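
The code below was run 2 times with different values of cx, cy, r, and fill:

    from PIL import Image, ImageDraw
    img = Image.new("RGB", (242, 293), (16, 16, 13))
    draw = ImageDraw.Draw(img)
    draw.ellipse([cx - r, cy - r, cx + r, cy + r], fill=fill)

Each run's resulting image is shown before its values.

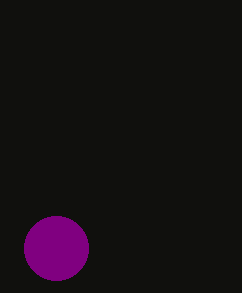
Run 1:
cx = 56
cy = 248
r = 32
fill = 'purple'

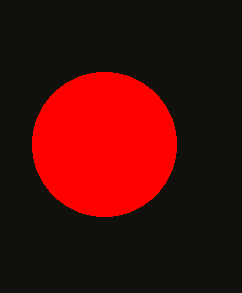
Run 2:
cx = 104
cy = 144
r = 72
fill = 'red'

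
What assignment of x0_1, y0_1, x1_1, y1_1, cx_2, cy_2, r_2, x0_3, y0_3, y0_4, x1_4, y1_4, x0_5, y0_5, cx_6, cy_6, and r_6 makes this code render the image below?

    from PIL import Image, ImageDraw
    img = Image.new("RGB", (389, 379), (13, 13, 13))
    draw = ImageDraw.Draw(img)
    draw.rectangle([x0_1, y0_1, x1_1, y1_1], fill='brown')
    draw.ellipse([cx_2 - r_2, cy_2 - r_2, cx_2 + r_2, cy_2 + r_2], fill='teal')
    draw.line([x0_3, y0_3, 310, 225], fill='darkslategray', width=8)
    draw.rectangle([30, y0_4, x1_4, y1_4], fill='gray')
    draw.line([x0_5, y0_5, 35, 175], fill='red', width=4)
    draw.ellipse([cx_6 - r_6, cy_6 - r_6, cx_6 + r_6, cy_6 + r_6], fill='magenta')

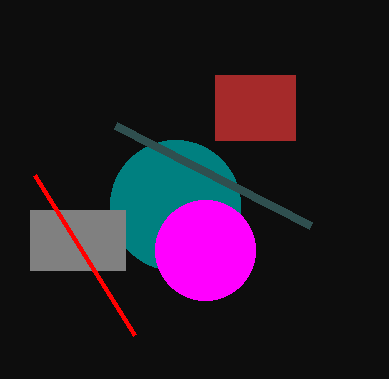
x0_1 = 215
y0_1 = 75
x1_1 = 295
y1_1 = 140
cx_2 = 175
cy_2 = 205
r_2 = 65
x0_3 = 115
y0_3 = 125
y0_4 = 210
x1_4 = 125
y1_4 = 270
x0_5 = 135
y0_5 = 335
cx_6 = 205
cy_6 = 250
r_6 = 50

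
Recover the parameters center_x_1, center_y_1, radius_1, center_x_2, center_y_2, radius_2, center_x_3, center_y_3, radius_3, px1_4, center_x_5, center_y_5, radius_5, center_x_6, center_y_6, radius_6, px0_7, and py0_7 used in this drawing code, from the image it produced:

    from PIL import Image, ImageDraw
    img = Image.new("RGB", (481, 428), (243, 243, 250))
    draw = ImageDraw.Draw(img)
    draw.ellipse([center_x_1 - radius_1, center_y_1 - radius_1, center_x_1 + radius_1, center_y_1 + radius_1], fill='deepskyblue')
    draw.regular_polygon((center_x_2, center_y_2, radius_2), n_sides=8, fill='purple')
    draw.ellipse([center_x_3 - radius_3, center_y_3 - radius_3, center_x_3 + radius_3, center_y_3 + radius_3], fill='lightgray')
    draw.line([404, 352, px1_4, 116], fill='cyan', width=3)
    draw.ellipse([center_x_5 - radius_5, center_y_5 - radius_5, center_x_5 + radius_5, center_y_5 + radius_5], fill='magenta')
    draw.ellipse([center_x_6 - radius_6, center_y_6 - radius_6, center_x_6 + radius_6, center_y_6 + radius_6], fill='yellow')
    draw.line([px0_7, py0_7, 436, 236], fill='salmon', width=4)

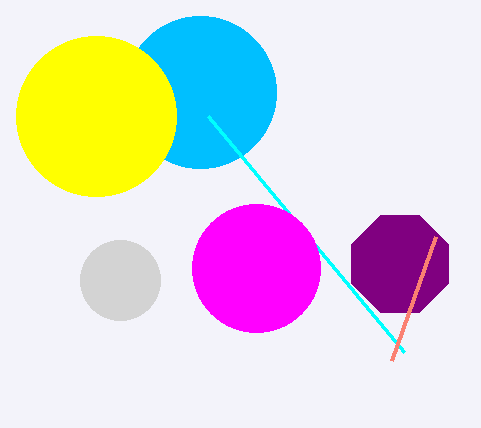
center_x_1 = 200; center_y_1 = 92; radius_1 = 76; center_x_2 = 400; center_y_2 = 264; radius_2 = 52; center_x_3 = 120; center_y_3 = 280; radius_3 = 40; px1_4 = 208; center_x_5 = 256; center_y_5 = 268; radius_5 = 64; center_x_6 = 96; center_y_6 = 116; radius_6 = 80; px0_7 = 392; py0_7 = 360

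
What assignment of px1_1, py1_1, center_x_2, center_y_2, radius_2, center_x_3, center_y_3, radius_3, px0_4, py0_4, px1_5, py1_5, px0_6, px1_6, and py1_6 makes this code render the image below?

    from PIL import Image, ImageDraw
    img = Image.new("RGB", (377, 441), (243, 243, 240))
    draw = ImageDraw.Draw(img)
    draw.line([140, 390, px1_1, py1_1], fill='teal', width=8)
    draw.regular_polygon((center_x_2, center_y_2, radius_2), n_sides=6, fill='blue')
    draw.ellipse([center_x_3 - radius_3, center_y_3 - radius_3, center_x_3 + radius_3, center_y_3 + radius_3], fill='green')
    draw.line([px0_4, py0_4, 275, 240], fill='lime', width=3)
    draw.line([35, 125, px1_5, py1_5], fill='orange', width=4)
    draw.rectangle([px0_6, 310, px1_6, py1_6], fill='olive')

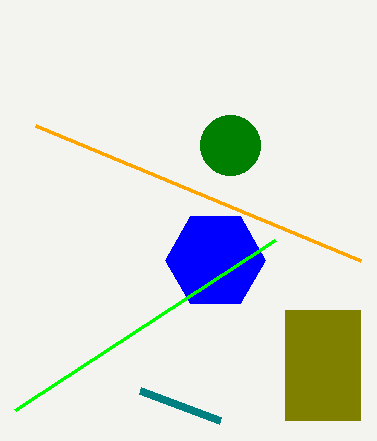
px1_1 = 220; py1_1 = 420; center_x_2 = 215; center_y_2 = 260; radius_2 = 50; center_x_3 = 230; center_y_3 = 145; radius_3 = 30; px0_4 = 15; py0_4 = 410; px1_5 = 360; py1_5 = 260; px0_6 = 285; px1_6 = 360; py1_6 = 420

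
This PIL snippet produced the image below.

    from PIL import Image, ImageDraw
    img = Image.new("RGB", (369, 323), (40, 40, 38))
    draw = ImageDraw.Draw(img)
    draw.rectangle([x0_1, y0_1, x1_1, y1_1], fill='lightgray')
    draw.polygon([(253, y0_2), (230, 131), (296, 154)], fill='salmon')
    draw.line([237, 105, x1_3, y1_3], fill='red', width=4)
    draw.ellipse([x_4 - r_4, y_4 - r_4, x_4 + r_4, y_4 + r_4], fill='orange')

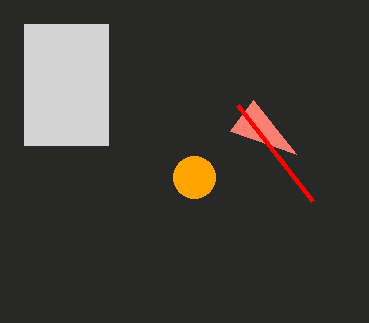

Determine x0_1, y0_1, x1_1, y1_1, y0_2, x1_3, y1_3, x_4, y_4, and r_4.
x0_1 = 24, y0_1 = 24, x1_1 = 108, y1_1 = 145, y0_2 = 100, x1_3 = 312, y1_3 = 201, x_4 = 194, y_4 = 177, r_4 = 21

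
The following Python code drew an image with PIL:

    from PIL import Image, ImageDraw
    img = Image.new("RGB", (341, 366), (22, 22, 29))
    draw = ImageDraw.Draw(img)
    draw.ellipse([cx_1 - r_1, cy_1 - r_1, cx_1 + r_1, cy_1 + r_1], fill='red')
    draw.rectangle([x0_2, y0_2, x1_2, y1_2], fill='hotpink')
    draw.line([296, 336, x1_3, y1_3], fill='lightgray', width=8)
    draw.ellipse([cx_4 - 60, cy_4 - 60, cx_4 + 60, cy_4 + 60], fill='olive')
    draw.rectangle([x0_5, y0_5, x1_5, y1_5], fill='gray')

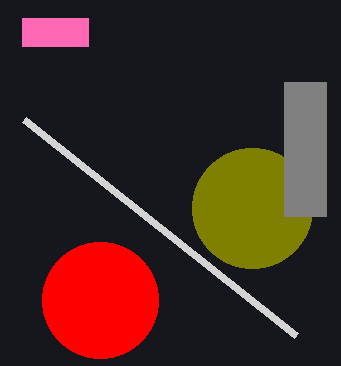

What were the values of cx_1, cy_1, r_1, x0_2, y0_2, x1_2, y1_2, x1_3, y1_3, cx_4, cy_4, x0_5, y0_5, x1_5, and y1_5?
cx_1 = 100, cy_1 = 300, r_1 = 58, x0_2 = 22, y0_2 = 18, x1_2 = 88, y1_2 = 46, x1_3 = 24, y1_3 = 120, cx_4 = 252, cy_4 = 208, x0_5 = 284, y0_5 = 82, x1_5 = 326, y1_5 = 216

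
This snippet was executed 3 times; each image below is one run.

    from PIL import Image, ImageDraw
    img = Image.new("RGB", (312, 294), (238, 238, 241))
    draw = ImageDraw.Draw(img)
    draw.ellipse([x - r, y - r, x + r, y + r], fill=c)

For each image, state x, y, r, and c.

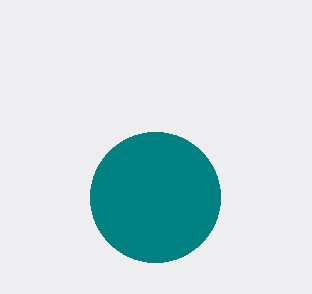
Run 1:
x = 155; y = 197; r = 65; c = 'teal'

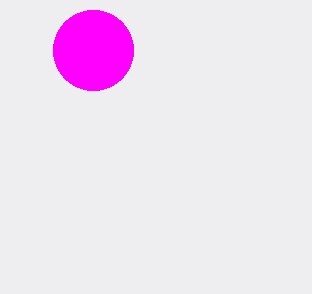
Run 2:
x = 93; y = 50; r = 40; c = 'magenta'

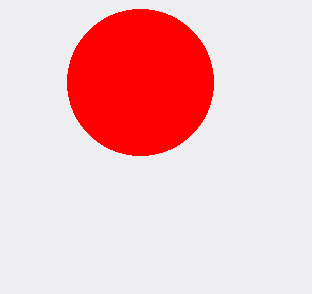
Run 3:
x = 140; y = 82; r = 73; c = 'red'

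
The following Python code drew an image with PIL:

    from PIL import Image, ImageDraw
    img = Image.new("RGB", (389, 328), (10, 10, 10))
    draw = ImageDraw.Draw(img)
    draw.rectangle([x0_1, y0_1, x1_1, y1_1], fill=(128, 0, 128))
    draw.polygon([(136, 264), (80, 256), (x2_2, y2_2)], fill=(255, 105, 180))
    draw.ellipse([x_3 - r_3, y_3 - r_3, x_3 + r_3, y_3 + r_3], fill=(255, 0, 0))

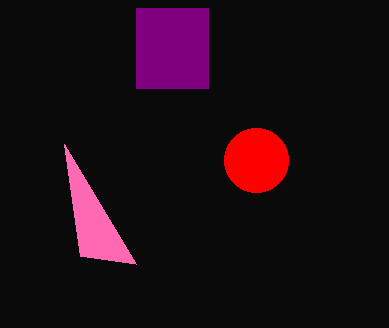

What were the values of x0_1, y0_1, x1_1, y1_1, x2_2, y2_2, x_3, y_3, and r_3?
x0_1 = 136; y0_1 = 8; x1_1 = 208; y1_1 = 88; x2_2 = 64; y2_2 = 144; x_3 = 256; y_3 = 160; r_3 = 32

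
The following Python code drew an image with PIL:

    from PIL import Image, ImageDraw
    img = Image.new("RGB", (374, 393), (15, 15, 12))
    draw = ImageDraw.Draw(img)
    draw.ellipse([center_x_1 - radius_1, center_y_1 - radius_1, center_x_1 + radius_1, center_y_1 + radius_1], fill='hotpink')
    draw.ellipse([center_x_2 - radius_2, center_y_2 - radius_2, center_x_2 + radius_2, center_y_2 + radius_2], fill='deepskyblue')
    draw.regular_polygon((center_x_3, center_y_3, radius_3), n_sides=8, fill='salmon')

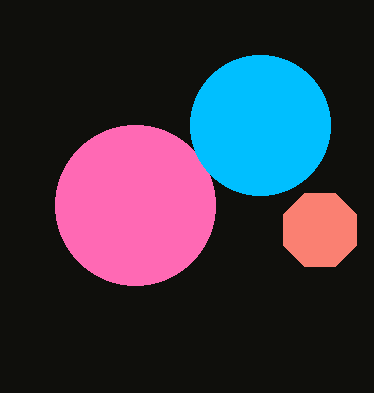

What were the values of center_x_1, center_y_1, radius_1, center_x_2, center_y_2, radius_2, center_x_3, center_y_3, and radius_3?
center_x_1 = 135
center_y_1 = 205
radius_1 = 80
center_x_2 = 260
center_y_2 = 125
radius_2 = 70
center_x_3 = 320
center_y_3 = 230
radius_3 = 40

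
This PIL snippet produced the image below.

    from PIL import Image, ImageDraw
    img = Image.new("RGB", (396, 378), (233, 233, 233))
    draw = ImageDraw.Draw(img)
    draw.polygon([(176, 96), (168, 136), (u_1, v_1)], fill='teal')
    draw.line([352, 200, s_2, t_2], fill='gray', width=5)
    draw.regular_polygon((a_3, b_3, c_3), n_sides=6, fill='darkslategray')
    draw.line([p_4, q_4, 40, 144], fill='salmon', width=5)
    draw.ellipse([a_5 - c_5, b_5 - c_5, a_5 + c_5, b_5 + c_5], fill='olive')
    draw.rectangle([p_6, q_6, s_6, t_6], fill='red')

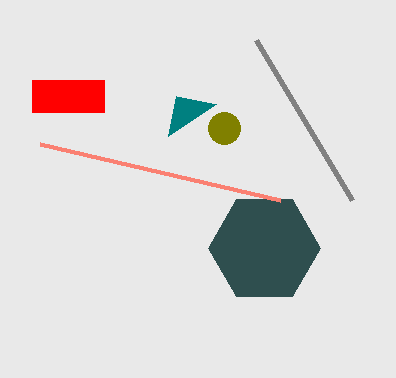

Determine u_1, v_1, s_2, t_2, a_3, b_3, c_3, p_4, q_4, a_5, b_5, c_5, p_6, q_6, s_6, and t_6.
u_1 = 216; v_1 = 104; s_2 = 256; t_2 = 40; a_3 = 264; b_3 = 248; c_3 = 56; p_4 = 280; q_4 = 200; a_5 = 224; b_5 = 128; c_5 = 16; p_6 = 32; q_6 = 80; s_6 = 104; t_6 = 112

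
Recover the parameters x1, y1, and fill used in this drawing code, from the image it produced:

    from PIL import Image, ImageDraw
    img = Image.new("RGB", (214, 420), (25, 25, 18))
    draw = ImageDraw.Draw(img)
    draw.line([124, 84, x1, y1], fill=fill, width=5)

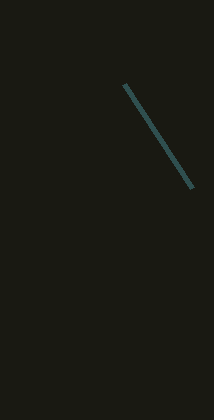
x1 = 192, y1 = 188, fill = 'darkslategray'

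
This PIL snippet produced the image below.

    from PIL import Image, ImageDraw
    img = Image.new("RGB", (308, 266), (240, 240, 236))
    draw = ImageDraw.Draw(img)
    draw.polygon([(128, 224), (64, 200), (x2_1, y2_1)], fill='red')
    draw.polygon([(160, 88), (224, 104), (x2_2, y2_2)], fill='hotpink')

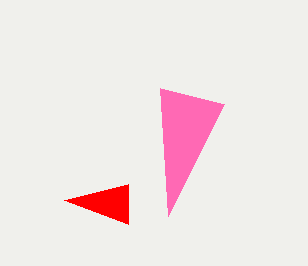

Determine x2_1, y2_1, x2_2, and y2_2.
x2_1 = 128, y2_1 = 184, x2_2 = 168, y2_2 = 216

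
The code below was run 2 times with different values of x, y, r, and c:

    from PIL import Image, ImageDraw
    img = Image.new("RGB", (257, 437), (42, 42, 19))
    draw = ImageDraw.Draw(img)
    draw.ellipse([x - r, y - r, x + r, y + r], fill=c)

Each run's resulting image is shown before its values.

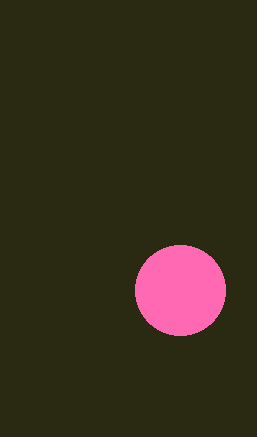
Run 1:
x = 180
y = 290
r = 45
c = 'hotpink'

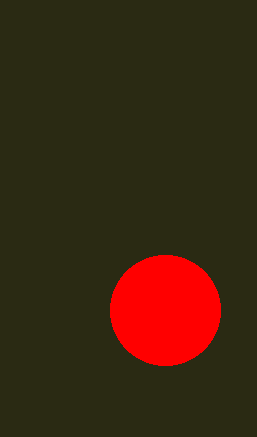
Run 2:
x = 165
y = 310
r = 55
c = 'red'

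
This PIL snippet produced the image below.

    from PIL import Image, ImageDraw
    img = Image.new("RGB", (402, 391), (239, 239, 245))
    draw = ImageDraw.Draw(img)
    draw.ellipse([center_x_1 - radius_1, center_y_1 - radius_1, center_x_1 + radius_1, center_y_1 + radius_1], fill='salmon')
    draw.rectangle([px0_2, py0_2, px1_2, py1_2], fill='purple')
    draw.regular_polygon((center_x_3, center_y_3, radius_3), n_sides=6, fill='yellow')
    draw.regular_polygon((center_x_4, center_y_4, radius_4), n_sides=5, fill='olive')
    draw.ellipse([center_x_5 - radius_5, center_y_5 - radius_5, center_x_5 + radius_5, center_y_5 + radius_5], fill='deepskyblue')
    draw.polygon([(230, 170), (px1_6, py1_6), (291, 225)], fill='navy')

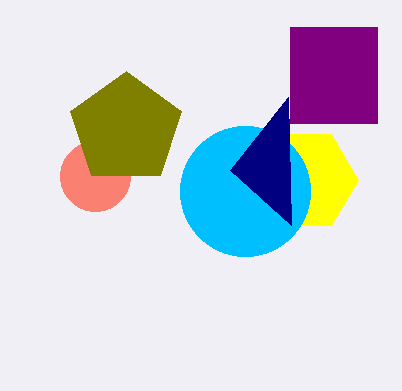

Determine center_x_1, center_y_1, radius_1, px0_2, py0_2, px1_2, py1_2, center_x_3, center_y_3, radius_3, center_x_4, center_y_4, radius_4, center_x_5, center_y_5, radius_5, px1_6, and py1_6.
center_x_1 = 95; center_y_1 = 176; radius_1 = 35; px0_2 = 290; py0_2 = 27; px1_2 = 377; py1_2 = 123; center_x_3 = 305; center_y_3 = 180; radius_3 = 53; center_x_4 = 126; center_y_4 = 129; radius_4 = 58; center_x_5 = 245; center_y_5 = 191; radius_5 = 65; px1_6 = 288; py1_6 = 97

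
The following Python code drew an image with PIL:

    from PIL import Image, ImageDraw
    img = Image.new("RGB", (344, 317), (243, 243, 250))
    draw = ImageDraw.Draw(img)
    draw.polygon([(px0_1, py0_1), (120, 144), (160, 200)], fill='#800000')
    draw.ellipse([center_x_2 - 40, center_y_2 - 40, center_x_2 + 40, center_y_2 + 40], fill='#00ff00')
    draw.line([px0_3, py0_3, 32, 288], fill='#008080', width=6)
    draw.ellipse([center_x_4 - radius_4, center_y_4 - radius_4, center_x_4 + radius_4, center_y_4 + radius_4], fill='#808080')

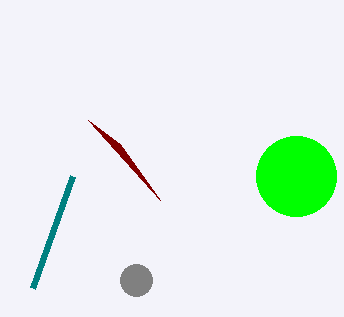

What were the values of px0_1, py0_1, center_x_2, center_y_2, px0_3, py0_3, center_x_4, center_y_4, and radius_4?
px0_1 = 88; py0_1 = 120; center_x_2 = 296; center_y_2 = 176; px0_3 = 72; py0_3 = 176; center_x_4 = 136; center_y_4 = 280; radius_4 = 16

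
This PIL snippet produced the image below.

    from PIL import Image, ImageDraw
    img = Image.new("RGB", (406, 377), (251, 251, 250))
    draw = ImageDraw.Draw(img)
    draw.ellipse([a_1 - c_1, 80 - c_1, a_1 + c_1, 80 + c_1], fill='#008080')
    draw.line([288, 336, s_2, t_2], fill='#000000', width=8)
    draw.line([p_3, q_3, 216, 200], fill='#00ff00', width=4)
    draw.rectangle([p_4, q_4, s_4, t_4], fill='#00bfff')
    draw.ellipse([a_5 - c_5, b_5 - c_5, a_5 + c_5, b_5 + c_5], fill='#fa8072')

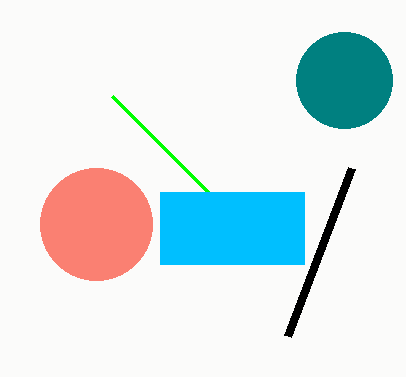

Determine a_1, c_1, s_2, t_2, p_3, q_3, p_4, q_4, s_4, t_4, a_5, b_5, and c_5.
a_1 = 344, c_1 = 48, s_2 = 352, t_2 = 168, p_3 = 112, q_3 = 96, p_4 = 160, q_4 = 192, s_4 = 304, t_4 = 264, a_5 = 96, b_5 = 224, c_5 = 56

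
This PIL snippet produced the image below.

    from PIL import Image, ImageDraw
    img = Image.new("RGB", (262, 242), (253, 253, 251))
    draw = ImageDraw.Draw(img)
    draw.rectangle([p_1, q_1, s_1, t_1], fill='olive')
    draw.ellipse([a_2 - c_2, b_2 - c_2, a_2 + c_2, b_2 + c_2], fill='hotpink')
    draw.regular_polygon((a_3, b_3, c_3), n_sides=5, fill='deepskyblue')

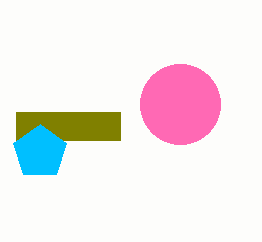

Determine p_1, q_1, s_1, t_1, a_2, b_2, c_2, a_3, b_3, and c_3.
p_1 = 16; q_1 = 112; s_1 = 120; t_1 = 140; a_2 = 180; b_2 = 104; c_2 = 40; a_3 = 40; b_3 = 152; c_3 = 28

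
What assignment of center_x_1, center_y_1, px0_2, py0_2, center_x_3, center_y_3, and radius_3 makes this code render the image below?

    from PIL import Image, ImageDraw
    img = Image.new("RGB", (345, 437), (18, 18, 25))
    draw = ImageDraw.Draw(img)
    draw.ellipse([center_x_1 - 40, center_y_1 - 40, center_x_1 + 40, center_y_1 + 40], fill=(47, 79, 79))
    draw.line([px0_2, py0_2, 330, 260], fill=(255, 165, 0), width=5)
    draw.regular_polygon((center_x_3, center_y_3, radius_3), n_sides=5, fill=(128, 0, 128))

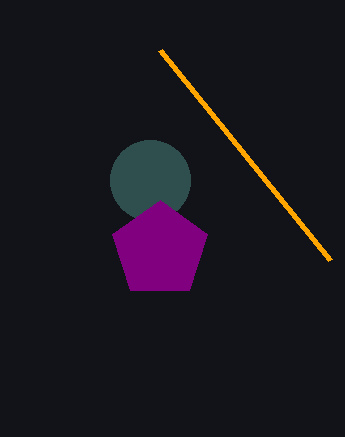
center_x_1 = 150
center_y_1 = 180
px0_2 = 160
py0_2 = 50
center_x_3 = 160
center_y_3 = 250
radius_3 = 50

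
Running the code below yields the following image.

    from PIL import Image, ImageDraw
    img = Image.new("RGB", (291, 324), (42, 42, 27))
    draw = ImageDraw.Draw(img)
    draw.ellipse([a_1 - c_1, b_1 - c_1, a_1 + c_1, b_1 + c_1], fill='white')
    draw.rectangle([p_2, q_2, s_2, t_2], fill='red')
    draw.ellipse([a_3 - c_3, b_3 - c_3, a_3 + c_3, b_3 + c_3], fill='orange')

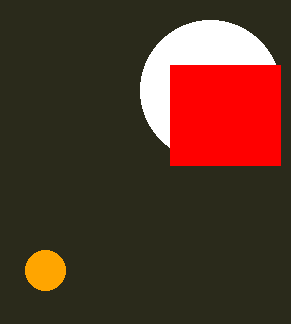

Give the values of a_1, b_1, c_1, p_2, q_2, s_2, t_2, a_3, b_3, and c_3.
a_1 = 210; b_1 = 90; c_1 = 70; p_2 = 170; q_2 = 65; s_2 = 280; t_2 = 165; a_3 = 45; b_3 = 270; c_3 = 20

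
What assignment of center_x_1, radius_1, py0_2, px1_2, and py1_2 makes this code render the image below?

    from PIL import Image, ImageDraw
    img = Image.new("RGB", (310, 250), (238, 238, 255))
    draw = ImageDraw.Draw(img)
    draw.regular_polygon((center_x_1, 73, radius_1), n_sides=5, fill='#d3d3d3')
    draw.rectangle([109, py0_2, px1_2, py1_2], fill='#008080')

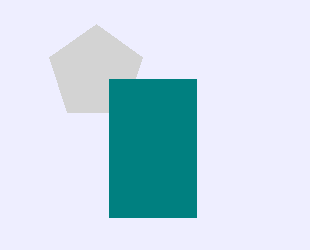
center_x_1 = 96, radius_1 = 49, py0_2 = 79, px1_2 = 196, py1_2 = 217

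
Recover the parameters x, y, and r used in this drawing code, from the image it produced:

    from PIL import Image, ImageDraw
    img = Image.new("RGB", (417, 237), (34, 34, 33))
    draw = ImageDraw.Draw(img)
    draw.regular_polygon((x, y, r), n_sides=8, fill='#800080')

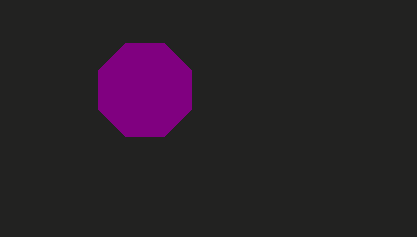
x = 145
y = 90
r = 50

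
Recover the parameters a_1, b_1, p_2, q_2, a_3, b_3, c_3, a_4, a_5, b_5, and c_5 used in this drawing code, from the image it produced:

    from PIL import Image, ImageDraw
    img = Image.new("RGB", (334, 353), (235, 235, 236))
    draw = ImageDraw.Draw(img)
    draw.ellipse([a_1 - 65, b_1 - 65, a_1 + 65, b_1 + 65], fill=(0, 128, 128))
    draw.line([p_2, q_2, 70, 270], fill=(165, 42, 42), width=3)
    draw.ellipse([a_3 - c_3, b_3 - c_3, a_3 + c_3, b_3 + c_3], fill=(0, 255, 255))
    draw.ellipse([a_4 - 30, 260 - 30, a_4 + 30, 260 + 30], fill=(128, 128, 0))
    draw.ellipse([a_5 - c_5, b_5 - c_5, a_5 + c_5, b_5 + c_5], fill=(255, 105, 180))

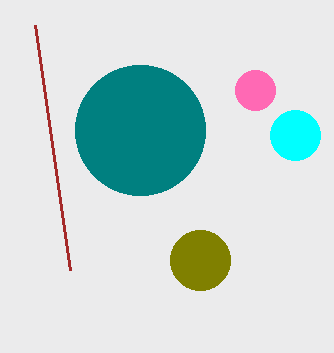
a_1 = 140, b_1 = 130, p_2 = 35, q_2 = 25, a_3 = 295, b_3 = 135, c_3 = 25, a_4 = 200, a_5 = 255, b_5 = 90, c_5 = 20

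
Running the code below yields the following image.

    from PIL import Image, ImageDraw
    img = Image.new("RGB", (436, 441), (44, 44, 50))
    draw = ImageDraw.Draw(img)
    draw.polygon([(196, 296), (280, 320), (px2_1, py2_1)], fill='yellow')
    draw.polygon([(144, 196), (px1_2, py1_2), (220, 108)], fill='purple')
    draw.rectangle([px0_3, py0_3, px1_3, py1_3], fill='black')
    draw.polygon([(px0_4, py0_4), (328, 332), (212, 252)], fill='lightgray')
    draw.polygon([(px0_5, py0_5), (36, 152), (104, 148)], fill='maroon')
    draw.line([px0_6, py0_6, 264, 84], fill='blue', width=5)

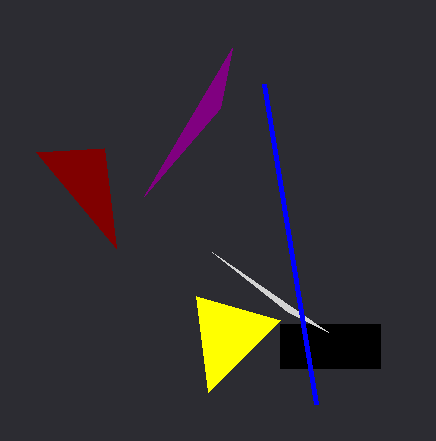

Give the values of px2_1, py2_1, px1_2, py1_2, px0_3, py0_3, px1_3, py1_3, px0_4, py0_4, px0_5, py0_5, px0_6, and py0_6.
px2_1 = 208; py2_1 = 392; px1_2 = 232; py1_2 = 48; px0_3 = 280; py0_3 = 324; px1_3 = 380; py1_3 = 368; px0_4 = 288; py0_4 = 312; px0_5 = 116; py0_5 = 248; px0_6 = 316; py0_6 = 404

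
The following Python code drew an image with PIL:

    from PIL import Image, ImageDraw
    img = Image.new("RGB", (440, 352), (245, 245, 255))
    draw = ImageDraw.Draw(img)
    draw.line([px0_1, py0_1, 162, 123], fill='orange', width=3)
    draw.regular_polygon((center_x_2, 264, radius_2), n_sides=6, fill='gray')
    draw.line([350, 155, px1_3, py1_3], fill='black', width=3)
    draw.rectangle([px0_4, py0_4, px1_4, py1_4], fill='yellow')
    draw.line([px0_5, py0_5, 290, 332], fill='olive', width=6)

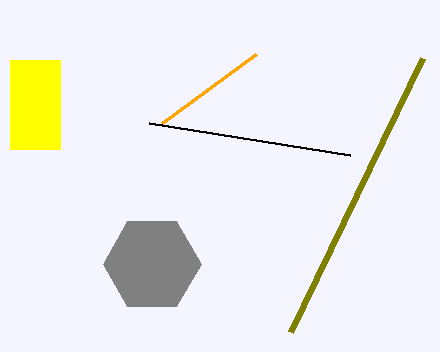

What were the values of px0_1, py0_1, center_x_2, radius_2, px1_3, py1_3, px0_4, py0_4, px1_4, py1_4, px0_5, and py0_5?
px0_1 = 256
py0_1 = 54
center_x_2 = 152
radius_2 = 49
px1_3 = 149
py1_3 = 123
px0_4 = 10
py0_4 = 60
px1_4 = 60
py1_4 = 149
px0_5 = 422
py0_5 = 58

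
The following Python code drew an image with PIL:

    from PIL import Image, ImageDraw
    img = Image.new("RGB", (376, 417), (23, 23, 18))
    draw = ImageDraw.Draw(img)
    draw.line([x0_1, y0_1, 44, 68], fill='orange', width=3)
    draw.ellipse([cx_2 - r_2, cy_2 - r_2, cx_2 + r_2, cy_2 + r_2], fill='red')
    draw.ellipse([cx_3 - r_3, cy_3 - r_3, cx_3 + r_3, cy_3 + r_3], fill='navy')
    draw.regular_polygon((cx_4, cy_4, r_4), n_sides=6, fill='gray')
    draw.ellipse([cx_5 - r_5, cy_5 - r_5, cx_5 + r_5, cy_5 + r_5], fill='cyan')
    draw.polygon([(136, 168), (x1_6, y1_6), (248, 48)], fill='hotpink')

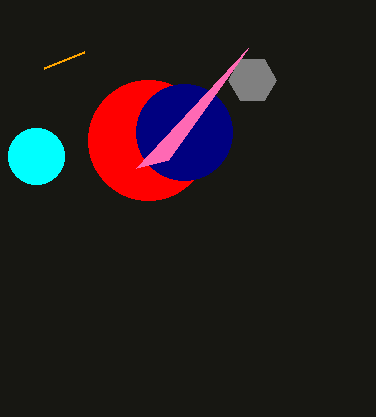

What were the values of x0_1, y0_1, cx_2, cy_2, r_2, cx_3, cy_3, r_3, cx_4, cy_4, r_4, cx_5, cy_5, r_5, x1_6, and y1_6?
x0_1 = 84
y0_1 = 52
cx_2 = 148
cy_2 = 140
r_2 = 60
cx_3 = 184
cy_3 = 132
r_3 = 48
cx_4 = 252
cy_4 = 80
r_4 = 24
cx_5 = 36
cy_5 = 156
r_5 = 28
x1_6 = 168
y1_6 = 160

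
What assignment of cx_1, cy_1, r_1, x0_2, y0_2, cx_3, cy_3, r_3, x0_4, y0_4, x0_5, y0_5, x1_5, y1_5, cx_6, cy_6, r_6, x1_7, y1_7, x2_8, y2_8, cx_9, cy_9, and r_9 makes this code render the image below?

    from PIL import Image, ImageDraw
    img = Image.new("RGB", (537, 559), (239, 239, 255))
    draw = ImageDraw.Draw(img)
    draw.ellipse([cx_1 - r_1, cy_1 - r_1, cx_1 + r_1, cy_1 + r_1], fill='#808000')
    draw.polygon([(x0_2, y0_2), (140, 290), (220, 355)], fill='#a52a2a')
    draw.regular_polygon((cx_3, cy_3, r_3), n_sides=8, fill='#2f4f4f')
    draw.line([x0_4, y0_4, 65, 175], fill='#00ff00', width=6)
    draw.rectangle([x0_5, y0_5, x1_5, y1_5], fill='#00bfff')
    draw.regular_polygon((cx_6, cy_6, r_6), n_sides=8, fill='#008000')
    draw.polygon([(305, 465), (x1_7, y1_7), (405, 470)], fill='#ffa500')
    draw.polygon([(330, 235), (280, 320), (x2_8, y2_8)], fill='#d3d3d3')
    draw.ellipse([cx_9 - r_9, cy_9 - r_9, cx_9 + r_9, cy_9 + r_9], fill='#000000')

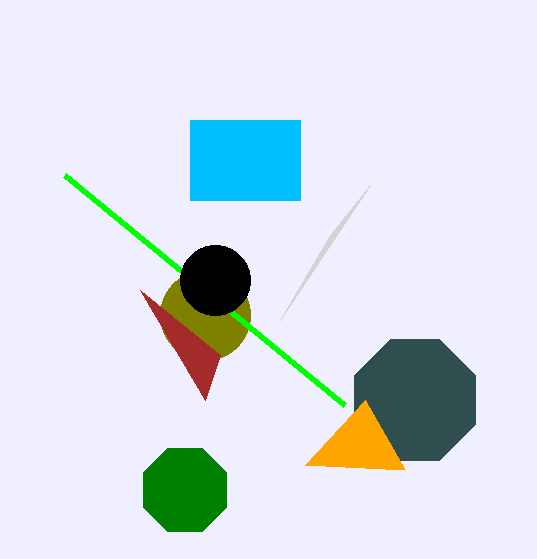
cx_1 = 205; cy_1 = 315; r_1 = 45; x0_2 = 205; y0_2 = 400; cx_3 = 415; cy_3 = 400; r_3 = 65; x0_4 = 345; y0_4 = 405; x0_5 = 190; y0_5 = 120; x1_5 = 300; y1_5 = 200; cx_6 = 185; cy_6 = 490; r_6 = 45; x1_7 = 365; y1_7 = 400; x2_8 = 370; y2_8 = 185; cx_9 = 215; cy_9 = 280; r_9 = 35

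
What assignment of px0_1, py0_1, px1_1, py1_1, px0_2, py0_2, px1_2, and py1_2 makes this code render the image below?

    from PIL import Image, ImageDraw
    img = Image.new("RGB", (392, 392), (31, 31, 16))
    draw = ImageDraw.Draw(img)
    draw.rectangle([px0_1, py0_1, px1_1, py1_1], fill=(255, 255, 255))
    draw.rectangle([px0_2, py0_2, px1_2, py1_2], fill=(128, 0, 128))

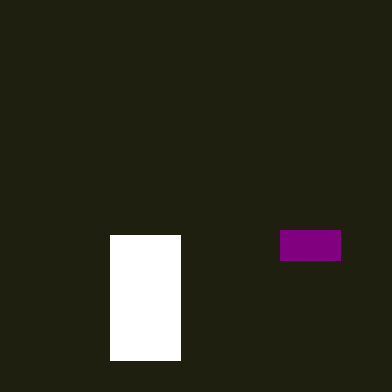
px0_1 = 110; py0_1 = 235; px1_1 = 180; py1_1 = 360; px0_2 = 280; py0_2 = 230; px1_2 = 340; py1_2 = 260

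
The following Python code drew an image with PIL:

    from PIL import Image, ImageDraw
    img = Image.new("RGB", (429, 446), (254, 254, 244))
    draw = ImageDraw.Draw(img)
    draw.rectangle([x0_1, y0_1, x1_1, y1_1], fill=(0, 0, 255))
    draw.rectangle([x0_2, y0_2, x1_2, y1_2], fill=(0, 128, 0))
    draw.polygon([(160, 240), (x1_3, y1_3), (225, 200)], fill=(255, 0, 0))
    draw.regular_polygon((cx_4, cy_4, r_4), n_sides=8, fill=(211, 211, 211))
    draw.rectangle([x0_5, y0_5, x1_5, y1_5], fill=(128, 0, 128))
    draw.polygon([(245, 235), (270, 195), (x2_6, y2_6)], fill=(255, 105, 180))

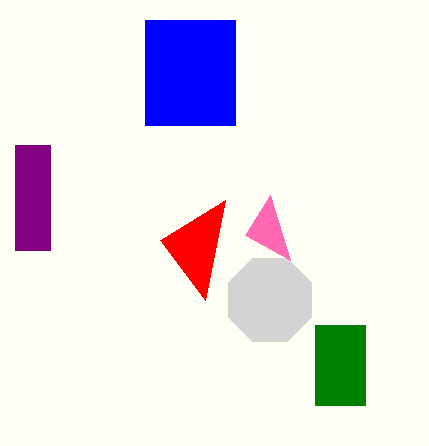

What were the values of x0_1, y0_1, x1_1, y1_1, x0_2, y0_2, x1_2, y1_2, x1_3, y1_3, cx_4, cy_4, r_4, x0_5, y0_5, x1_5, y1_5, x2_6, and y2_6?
x0_1 = 145; y0_1 = 20; x1_1 = 235; y1_1 = 125; x0_2 = 315; y0_2 = 325; x1_2 = 365; y1_2 = 405; x1_3 = 205; y1_3 = 300; cx_4 = 270; cy_4 = 300; r_4 = 45; x0_5 = 15; y0_5 = 145; x1_5 = 50; y1_5 = 250; x2_6 = 290; y2_6 = 260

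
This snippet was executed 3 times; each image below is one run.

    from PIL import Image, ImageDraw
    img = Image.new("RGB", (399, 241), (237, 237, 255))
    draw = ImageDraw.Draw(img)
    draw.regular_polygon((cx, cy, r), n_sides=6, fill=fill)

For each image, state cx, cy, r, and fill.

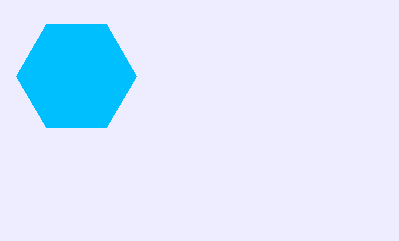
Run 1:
cx = 76, cy = 76, r = 60, fill = 'deepskyblue'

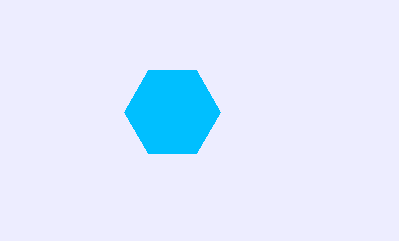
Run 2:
cx = 172, cy = 112, r = 48, fill = 'deepskyblue'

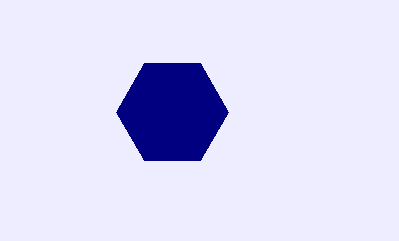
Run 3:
cx = 172; cy = 112; r = 56; fill = 'navy'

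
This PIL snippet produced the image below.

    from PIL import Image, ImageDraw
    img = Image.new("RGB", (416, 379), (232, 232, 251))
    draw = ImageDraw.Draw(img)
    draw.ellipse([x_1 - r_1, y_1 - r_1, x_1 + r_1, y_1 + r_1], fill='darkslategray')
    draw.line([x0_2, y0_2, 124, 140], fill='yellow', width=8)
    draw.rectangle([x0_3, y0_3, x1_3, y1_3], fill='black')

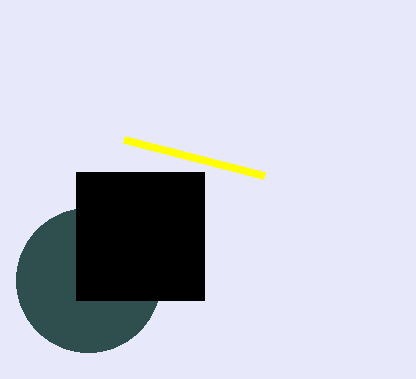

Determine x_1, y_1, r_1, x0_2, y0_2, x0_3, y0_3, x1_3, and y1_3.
x_1 = 88; y_1 = 280; r_1 = 72; x0_2 = 264; y0_2 = 176; x0_3 = 76; y0_3 = 172; x1_3 = 204; y1_3 = 300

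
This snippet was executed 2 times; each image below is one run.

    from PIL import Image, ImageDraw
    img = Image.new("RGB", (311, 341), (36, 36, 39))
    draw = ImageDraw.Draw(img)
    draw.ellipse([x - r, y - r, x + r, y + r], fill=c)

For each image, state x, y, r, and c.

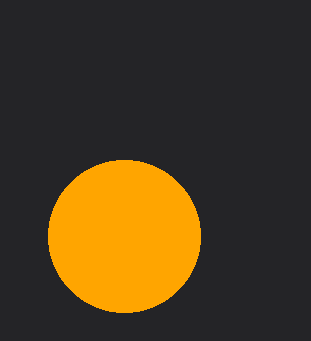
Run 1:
x = 124
y = 236
r = 76
c = 'orange'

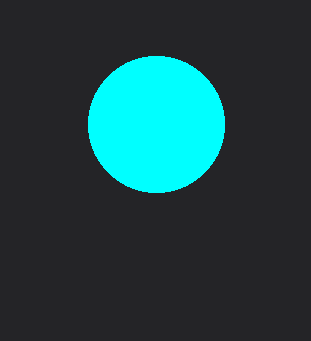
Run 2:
x = 156, y = 124, r = 68, c = 'cyan'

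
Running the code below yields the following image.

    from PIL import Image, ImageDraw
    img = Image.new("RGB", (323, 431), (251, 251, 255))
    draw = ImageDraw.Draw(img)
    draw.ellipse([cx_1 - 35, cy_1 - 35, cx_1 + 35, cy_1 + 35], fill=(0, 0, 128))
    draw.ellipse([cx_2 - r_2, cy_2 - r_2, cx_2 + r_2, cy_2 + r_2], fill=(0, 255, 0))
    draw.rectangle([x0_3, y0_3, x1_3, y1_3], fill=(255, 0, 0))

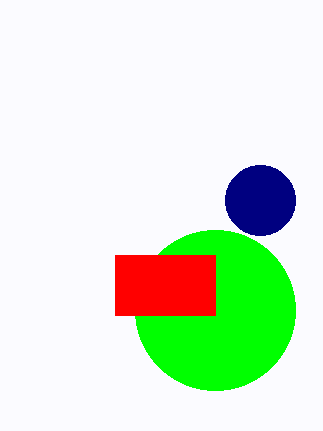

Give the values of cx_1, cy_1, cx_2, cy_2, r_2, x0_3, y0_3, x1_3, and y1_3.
cx_1 = 260
cy_1 = 200
cx_2 = 215
cy_2 = 310
r_2 = 80
x0_3 = 115
y0_3 = 255
x1_3 = 215
y1_3 = 315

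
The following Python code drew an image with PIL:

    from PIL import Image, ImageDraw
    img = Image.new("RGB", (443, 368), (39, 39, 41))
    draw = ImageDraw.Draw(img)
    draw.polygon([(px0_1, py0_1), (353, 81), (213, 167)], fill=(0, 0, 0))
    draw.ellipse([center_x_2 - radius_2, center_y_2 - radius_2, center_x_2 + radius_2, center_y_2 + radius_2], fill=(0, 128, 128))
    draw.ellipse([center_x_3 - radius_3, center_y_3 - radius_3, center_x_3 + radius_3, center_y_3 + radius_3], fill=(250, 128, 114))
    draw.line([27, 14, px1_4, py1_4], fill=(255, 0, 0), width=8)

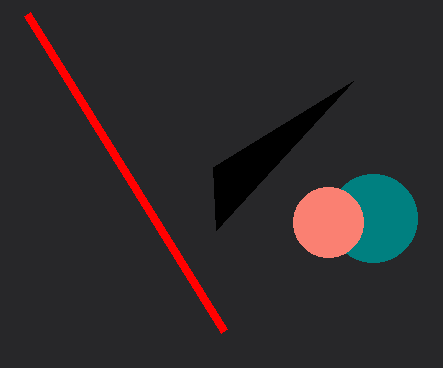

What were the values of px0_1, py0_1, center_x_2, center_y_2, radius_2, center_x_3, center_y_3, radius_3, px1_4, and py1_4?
px0_1 = 216; py0_1 = 230; center_x_2 = 373; center_y_2 = 218; radius_2 = 44; center_x_3 = 328; center_y_3 = 222; radius_3 = 35; px1_4 = 224; py1_4 = 331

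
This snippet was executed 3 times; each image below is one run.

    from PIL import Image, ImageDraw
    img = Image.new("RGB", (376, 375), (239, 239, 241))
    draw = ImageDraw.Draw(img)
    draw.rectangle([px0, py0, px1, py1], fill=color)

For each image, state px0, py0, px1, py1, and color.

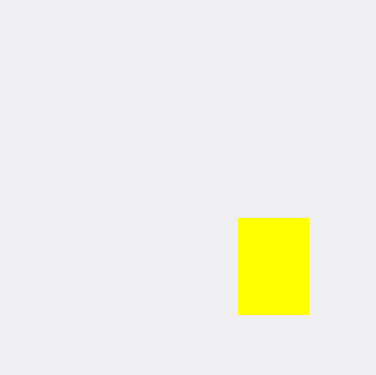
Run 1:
px0 = 238
py0 = 218
px1 = 308
py1 = 314
color = 'yellow'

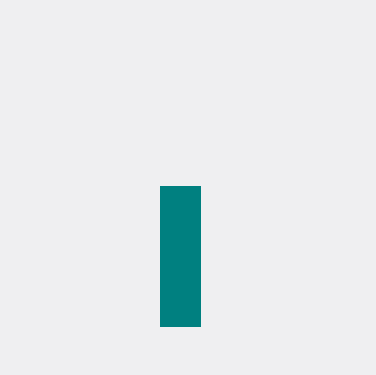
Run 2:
px0 = 160; py0 = 186; px1 = 200; py1 = 326; color = 'teal'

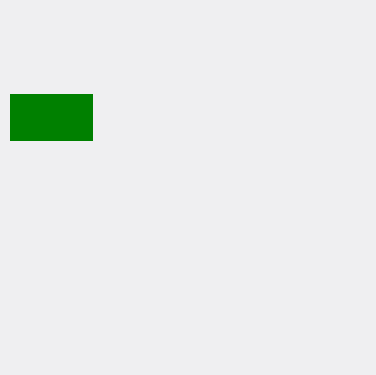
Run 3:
px0 = 10; py0 = 94; px1 = 92; py1 = 140; color = 'green'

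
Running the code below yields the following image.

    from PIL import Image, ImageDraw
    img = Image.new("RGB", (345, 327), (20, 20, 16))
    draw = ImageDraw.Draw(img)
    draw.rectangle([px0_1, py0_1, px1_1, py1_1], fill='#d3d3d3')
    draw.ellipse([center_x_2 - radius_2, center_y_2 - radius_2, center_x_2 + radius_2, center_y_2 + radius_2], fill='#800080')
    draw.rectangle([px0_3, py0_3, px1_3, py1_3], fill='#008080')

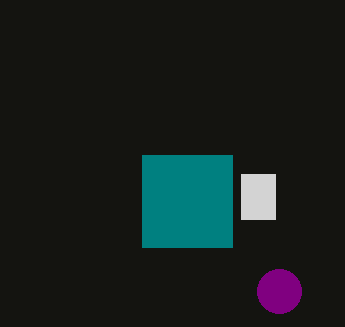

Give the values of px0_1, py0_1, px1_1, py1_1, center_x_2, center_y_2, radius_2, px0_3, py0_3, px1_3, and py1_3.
px0_1 = 241, py0_1 = 174, px1_1 = 275, py1_1 = 219, center_x_2 = 279, center_y_2 = 291, radius_2 = 22, px0_3 = 142, py0_3 = 155, px1_3 = 232, py1_3 = 247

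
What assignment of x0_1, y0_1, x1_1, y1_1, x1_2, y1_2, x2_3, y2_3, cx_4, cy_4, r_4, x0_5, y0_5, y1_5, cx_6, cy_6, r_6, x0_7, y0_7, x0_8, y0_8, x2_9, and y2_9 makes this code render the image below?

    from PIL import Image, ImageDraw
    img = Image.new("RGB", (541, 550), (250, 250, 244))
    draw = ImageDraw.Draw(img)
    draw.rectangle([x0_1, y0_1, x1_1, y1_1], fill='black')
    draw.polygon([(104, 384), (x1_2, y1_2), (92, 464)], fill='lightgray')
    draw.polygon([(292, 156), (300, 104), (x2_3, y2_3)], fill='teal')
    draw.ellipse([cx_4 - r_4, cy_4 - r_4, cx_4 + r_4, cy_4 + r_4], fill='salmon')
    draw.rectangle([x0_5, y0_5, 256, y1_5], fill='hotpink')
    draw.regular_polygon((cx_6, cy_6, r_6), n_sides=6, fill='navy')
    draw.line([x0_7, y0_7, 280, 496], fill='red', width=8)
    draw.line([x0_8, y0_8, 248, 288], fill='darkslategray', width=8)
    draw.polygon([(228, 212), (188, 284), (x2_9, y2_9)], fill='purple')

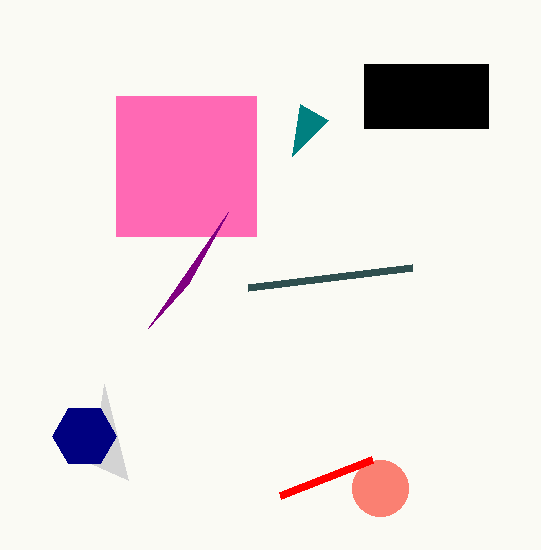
x0_1 = 364
y0_1 = 64
x1_1 = 488
y1_1 = 128
x1_2 = 128
y1_2 = 480
x2_3 = 328
y2_3 = 120
cx_4 = 380
cy_4 = 488
r_4 = 28
x0_5 = 116
y0_5 = 96
y1_5 = 236
cx_6 = 84
cy_6 = 436
r_6 = 32
x0_7 = 372
y0_7 = 460
x0_8 = 412
y0_8 = 268
x2_9 = 148
y2_9 = 328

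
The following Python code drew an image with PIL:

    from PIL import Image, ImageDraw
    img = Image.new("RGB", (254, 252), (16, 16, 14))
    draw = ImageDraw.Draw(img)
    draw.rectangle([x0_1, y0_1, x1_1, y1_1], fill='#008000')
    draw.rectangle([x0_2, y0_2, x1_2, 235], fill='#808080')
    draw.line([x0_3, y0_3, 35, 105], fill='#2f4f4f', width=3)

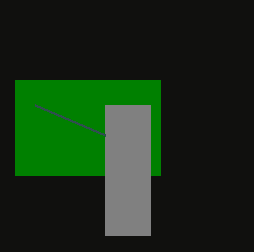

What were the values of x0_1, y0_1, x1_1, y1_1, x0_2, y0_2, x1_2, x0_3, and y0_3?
x0_1 = 15, y0_1 = 80, x1_1 = 160, y1_1 = 175, x0_2 = 105, y0_2 = 105, x1_2 = 150, x0_3 = 105, y0_3 = 135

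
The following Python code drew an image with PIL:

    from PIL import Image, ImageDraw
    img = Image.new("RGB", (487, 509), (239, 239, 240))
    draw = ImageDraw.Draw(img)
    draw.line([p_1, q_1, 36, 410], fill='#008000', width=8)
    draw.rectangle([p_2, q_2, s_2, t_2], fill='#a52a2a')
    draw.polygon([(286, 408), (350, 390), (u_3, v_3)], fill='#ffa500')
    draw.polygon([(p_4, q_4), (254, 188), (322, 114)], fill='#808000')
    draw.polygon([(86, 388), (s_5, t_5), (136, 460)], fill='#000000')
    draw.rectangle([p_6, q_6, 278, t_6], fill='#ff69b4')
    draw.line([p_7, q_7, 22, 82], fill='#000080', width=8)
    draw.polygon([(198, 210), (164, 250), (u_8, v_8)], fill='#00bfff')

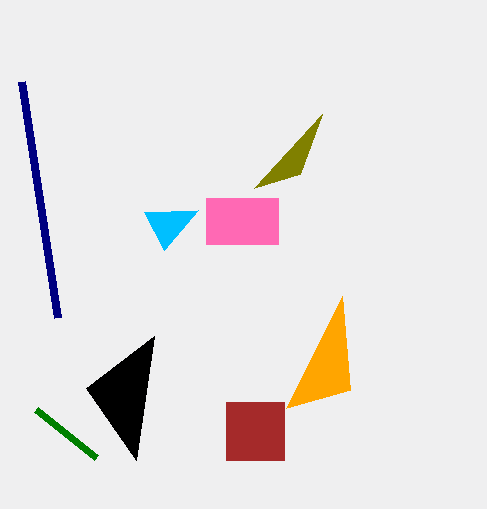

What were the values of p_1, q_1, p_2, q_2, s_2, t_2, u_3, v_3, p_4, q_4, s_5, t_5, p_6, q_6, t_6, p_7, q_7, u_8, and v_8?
p_1 = 96; q_1 = 458; p_2 = 226; q_2 = 402; s_2 = 284; t_2 = 460; u_3 = 342; v_3 = 296; p_4 = 300; q_4 = 174; s_5 = 154; t_5 = 336; p_6 = 206; q_6 = 198; t_6 = 244; p_7 = 58; q_7 = 318; u_8 = 144; v_8 = 212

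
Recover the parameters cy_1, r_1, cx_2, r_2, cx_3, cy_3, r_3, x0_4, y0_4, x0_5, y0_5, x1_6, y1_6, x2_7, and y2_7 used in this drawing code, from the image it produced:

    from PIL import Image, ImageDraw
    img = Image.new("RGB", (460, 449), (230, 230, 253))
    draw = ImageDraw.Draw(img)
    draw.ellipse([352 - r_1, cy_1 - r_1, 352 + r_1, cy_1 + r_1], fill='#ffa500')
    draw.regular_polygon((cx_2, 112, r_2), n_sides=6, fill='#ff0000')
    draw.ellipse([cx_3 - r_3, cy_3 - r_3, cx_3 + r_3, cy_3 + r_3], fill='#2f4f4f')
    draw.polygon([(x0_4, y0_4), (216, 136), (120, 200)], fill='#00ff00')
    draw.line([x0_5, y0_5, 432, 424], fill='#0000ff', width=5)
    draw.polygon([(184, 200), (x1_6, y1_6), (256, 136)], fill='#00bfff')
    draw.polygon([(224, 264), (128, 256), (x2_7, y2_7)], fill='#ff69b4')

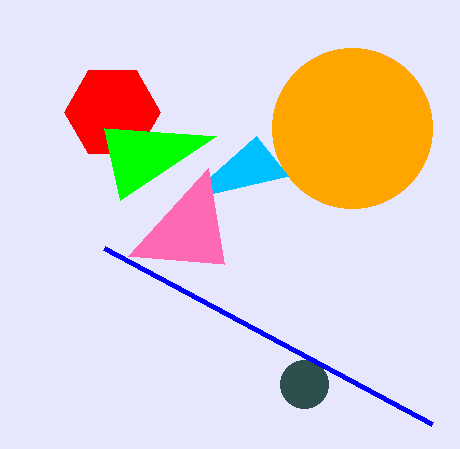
cy_1 = 128; r_1 = 80; cx_2 = 112; r_2 = 48; cx_3 = 304; cy_3 = 384; r_3 = 24; x0_4 = 104; y0_4 = 128; x0_5 = 104; y0_5 = 248; x1_6 = 288; y1_6 = 176; x2_7 = 208; y2_7 = 168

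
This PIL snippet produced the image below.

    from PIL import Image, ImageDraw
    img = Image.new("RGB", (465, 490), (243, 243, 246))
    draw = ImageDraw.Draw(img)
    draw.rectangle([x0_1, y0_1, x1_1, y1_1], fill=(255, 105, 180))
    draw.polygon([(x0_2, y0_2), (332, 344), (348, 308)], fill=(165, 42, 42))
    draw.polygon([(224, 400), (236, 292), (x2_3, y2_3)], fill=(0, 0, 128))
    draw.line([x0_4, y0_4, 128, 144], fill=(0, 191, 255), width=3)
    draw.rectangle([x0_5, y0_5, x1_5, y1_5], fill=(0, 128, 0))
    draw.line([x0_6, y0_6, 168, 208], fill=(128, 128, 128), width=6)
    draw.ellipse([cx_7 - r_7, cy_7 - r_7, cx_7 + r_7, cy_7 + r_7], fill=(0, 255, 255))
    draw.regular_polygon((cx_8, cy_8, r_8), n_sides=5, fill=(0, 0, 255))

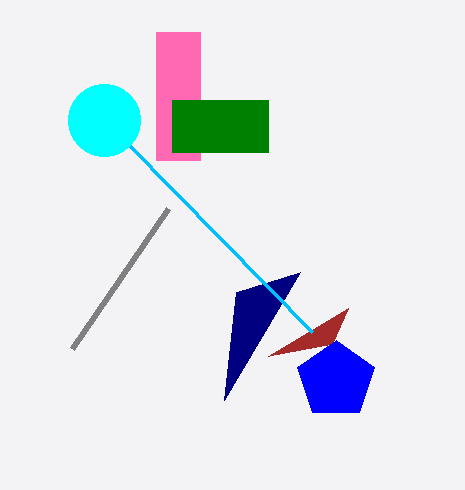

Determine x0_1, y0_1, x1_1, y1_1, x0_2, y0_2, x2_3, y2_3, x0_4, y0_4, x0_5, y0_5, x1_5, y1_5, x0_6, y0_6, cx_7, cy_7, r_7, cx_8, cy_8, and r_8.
x0_1 = 156; y0_1 = 32; x1_1 = 200; y1_1 = 160; x0_2 = 268; y0_2 = 356; x2_3 = 300; y2_3 = 272; x0_4 = 312; y0_4 = 332; x0_5 = 172; y0_5 = 100; x1_5 = 268; y1_5 = 152; x0_6 = 72; y0_6 = 348; cx_7 = 104; cy_7 = 120; r_7 = 36; cx_8 = 336; cy_8 = 380; r_8 = 40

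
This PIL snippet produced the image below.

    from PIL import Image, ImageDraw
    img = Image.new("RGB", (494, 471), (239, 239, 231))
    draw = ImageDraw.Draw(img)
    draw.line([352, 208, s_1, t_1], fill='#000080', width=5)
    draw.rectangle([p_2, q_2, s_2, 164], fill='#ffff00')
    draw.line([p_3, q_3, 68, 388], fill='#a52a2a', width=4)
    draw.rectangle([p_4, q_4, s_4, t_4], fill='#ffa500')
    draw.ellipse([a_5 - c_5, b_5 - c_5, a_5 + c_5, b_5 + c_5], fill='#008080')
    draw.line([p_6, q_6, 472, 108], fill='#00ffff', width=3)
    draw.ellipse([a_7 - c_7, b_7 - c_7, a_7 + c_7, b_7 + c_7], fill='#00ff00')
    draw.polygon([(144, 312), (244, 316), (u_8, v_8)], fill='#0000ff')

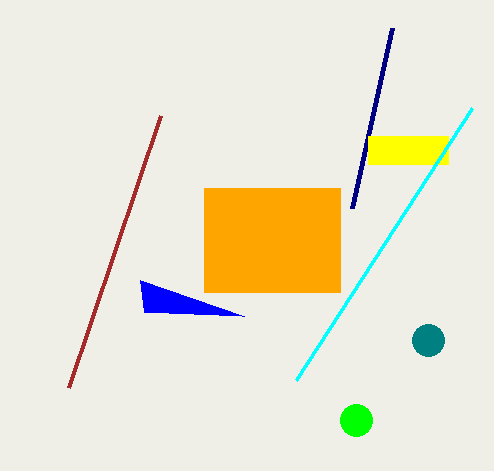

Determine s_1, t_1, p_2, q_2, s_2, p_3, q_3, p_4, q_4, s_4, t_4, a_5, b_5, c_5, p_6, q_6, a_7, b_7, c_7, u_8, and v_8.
s_1 = 392
t_1 = 28
p_2 = 368
q_2 = 136
s_2 = 448
p_3 = 160
q_3 = 116
p_4 = 204
q_4 = 188
s_4 = 340
t_4 = 292
a_5 = 428
b_5 = 340
c_5 = 16
p_6 = 296
q_6 = 380
a_7 = 356
b_7 = 420
c_7 = 16
u_8 = 140
v_8 = 280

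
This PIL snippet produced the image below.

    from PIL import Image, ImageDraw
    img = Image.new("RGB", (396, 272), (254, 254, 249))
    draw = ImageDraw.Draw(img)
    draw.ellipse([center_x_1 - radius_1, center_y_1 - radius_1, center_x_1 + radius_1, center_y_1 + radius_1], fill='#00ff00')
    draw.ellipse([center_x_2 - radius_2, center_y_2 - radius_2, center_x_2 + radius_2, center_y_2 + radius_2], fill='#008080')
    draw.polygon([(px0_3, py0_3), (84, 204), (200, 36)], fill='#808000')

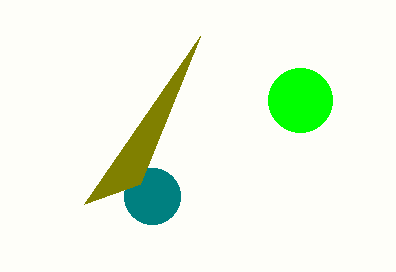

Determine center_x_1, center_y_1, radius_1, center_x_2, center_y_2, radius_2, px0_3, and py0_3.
center_x_1 = 300
center_y_1 = 100
radius_1 = 32
center_x_2 = 152
center_y_2 = 196
radius_2 = 28
px0_3 = 140
py0_3 = 184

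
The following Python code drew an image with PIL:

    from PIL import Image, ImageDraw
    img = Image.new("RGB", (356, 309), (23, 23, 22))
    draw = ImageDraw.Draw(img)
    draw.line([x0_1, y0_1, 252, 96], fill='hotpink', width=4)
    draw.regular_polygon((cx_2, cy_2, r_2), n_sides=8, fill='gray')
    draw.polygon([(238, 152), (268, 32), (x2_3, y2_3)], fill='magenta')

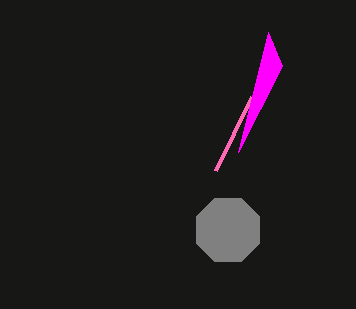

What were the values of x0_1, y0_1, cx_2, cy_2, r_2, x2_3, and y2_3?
x0_1 = 216, y0_1 = 170, cx_2 = 228, cy_2 = 230, r_2 = 34, x2_3 = 282, y2_3 = 66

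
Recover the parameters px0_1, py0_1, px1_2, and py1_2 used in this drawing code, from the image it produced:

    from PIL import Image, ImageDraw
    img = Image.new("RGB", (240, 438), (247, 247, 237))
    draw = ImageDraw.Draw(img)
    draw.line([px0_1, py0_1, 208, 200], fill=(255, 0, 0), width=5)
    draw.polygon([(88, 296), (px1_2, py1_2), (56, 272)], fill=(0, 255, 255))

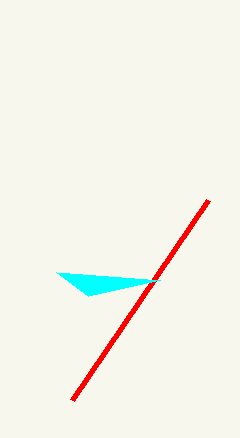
px0_1 = 72, py0_1 = 400, px1_2 = 160, py1_2 = 280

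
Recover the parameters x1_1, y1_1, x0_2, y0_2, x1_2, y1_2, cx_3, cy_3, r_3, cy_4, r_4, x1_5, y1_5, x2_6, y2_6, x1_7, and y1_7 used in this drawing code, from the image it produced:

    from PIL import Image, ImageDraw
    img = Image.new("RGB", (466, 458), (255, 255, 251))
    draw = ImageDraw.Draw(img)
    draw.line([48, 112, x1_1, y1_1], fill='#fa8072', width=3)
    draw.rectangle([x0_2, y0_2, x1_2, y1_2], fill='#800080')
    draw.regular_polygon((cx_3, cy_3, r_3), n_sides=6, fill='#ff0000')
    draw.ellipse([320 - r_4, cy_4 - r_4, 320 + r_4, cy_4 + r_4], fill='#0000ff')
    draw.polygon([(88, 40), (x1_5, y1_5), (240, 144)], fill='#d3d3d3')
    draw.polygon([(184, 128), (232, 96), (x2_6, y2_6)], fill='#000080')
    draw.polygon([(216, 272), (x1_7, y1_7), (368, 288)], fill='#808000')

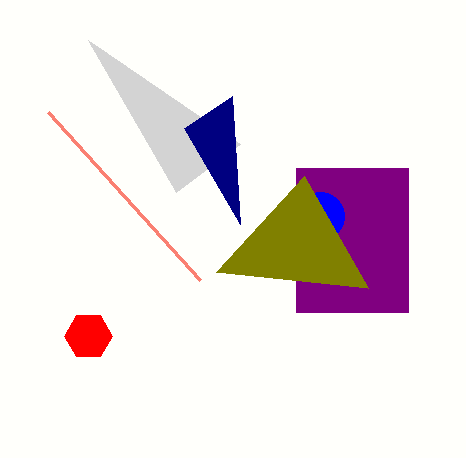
x1_1 = 200; y1_1 = 280; x0_2 = 296; y0_2 = 168; x1_2 = 408; y1_2 = 312; cx_3 = 88; cy_3 = 336; r_3 = 24; cy_4 = 216; r_4 = 24; x1_5 = 176; y1_5 = 192; x2_6 = 240; y2_6 = 224; x1_7 = 304; y1_7 = 176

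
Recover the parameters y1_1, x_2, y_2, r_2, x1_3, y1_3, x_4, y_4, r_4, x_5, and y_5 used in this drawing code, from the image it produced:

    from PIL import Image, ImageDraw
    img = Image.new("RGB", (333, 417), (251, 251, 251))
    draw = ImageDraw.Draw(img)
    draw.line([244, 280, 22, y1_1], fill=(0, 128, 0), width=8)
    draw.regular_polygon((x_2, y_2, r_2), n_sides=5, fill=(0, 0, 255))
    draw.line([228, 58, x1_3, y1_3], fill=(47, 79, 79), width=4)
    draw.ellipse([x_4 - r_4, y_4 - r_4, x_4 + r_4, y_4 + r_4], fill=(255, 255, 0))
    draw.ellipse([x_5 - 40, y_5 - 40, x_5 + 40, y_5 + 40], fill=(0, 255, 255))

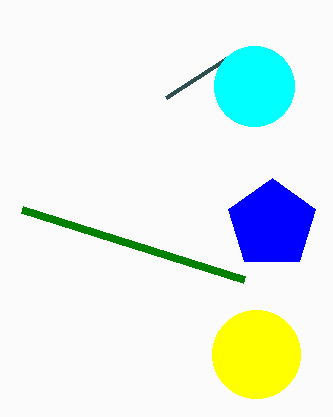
y1_1 = 210, x_2 = 272, y_2 = 224, r_2 = 46, x1_3 = 166, y1_3 = 98, x_4 = 256, y_4 = 354, r_4 = 44, x_5 = 254, y_5 = 86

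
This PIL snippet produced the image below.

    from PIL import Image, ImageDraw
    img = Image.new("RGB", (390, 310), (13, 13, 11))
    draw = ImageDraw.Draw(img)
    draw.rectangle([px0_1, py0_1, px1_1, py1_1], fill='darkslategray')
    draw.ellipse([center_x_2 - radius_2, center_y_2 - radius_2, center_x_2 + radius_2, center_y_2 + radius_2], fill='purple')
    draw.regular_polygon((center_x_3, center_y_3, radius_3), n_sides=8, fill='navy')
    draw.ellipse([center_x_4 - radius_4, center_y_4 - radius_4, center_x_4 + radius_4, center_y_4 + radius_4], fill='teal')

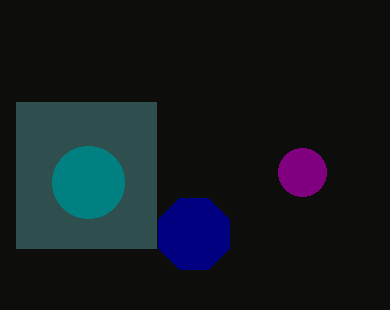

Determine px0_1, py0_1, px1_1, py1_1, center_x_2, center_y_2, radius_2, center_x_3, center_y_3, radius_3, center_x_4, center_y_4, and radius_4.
px0_1 = 16; py0_1 = 102; px1_1 = 156; py1_1 = 248; center_x_2 = 302; center_y_2 = 172; radius_2 = 24; center_x_3 = 194; center_y_3 = 234; radius_3 = 38; center_x_4 = 88; center_y_4 = 182; radius_4 = 36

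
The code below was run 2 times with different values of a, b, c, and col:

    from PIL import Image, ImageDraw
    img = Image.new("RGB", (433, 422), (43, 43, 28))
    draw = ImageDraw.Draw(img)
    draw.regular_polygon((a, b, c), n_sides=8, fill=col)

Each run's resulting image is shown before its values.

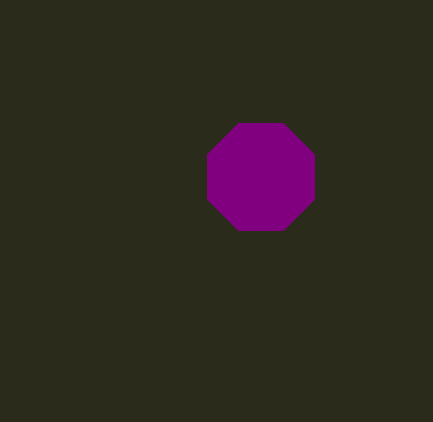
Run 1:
a = 261, b = 177, c = 58, col = 'purple'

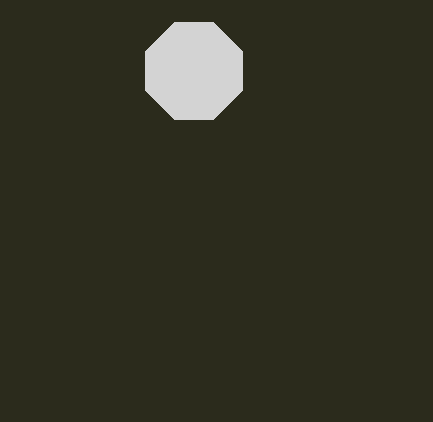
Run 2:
a = 194, b = 71, c = 52, col = 'lightgray'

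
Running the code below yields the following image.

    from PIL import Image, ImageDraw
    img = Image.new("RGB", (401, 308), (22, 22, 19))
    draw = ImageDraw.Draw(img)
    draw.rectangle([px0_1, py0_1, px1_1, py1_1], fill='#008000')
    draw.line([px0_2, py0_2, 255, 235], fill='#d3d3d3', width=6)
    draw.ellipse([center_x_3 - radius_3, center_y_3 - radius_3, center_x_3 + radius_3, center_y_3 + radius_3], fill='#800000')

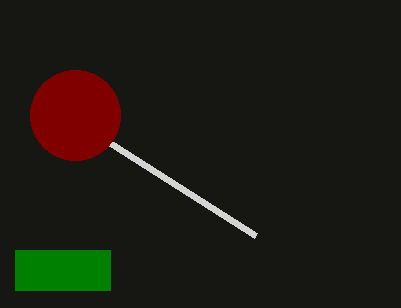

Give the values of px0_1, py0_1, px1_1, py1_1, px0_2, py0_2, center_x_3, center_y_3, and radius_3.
px0_1 = 15
py0_1 = 250
px1_1 = 110
py1_1 = 290
px0_2 = 35
py0_2 = 95
center_x_3 = 75
center_y_3 = 115
radius_3 = 45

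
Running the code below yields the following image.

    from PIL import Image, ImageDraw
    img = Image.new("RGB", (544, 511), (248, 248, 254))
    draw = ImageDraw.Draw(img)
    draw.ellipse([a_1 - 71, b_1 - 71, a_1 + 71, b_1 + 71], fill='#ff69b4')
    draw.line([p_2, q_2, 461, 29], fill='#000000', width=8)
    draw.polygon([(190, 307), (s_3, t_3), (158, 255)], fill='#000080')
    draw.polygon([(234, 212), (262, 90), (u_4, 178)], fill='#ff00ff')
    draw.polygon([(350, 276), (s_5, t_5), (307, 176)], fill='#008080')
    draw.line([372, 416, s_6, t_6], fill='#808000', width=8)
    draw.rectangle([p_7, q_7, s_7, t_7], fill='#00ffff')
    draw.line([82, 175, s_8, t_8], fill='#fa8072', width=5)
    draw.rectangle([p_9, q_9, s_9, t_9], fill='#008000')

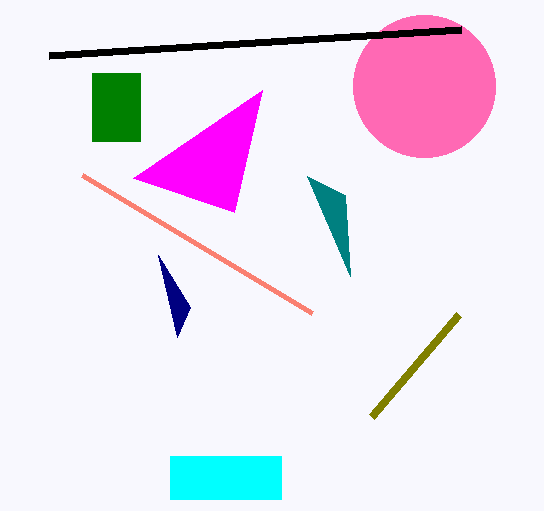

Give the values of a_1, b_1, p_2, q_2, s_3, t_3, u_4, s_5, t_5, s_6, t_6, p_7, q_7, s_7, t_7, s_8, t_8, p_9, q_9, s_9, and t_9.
a_1 = 424, b_1 = 86, p_2 = 49, q_2 = 55, s_3 = 177, t_3 = 337, u_4 = 133, s_5 = 345, t_5 = 195, s_6 = 459, t_6 = 314, p_7 = 170, q_7 = 456, s_7 = 281, t_7 = 499, s_8 = 312, t_8 = 313, p_9 = 92, q_9 = 73, s_9 = 140, t_9 = 141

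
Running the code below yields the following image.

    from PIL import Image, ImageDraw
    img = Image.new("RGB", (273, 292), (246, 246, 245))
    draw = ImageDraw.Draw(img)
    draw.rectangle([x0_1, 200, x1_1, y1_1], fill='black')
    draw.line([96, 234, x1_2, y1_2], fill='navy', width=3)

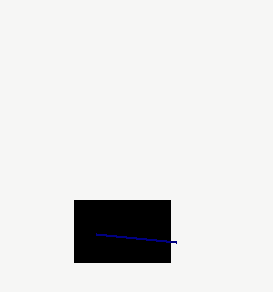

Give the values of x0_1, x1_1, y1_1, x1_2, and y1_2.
x0_1 = 74, x1_1 = 170, y1_1 = 262, x1_2 = 176, y1_2 = 242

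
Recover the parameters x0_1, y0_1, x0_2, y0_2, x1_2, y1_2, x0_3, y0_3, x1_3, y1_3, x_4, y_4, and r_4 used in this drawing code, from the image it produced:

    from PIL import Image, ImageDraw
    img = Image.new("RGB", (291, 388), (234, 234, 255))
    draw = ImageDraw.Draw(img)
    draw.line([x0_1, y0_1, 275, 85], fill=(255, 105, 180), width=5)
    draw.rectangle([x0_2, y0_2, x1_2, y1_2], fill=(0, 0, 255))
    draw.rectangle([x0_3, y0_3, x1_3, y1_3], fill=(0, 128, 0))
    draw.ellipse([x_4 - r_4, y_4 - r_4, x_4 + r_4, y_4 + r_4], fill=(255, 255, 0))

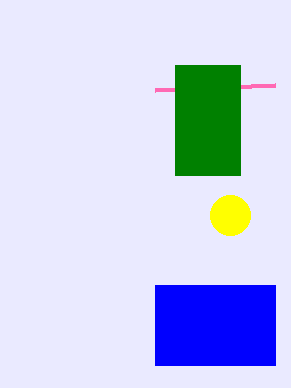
x0_1 = 155; y0_1 = 90; x0_2 = 155; y0_2 = 285; x1_2 = 275; y1_2 = 365; x0_3 = 175; y0_3 = 65; x1_3 = 240; y1_3 = 175; x_4 = 230; y_4 = 215; r_4 = 20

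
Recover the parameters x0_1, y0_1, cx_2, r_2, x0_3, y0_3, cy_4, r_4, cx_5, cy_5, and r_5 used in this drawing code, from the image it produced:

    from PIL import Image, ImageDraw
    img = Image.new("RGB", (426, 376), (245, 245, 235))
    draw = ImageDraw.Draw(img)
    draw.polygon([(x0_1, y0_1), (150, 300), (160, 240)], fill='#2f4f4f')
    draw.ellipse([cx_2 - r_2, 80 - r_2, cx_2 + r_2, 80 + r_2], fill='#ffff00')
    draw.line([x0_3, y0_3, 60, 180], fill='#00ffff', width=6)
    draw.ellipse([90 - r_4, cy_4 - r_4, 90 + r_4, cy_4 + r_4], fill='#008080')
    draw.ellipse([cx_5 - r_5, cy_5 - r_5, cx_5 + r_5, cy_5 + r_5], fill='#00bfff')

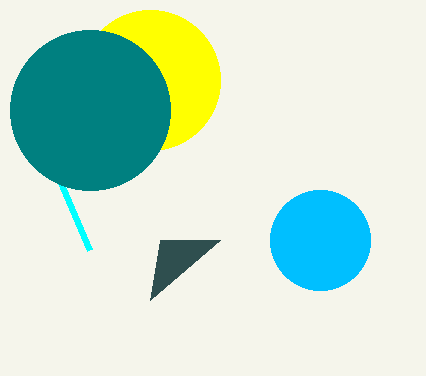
x0_1 = 220; y0_1 = 240; cx_2 = 150; r_2 = 70; x0_3 = 90; y0_3 = 250; cy_4 = 110; r_4 = 80; cx_5 = 320; cy_5 = 240; r_5 = 50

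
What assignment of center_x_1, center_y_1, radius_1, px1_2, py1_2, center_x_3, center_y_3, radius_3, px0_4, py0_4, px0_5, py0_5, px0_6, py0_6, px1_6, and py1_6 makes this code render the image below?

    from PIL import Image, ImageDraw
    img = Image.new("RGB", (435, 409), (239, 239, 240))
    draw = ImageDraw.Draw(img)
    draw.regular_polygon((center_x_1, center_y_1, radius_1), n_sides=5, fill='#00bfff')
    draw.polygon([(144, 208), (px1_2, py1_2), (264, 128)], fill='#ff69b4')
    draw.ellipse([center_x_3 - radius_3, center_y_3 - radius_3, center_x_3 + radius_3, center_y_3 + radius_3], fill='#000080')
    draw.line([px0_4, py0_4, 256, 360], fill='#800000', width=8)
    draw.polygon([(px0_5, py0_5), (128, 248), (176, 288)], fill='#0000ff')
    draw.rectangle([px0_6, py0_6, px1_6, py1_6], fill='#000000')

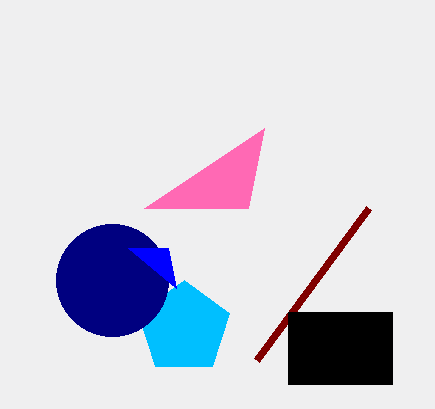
center_x_1 = 184
center_y_1 = 328
radius_1 = 48
px1_2 = 248
py1_2 = 208
center_x_3 = 112
center_y_3 = 280
radius_3 = 56
px0_4 = 368
py0_4 = 208
px0_5 = 168
py0_5 = 248
px0_6 = 288
py0_6 = 312
px1_6 = 392
py1_6 = 384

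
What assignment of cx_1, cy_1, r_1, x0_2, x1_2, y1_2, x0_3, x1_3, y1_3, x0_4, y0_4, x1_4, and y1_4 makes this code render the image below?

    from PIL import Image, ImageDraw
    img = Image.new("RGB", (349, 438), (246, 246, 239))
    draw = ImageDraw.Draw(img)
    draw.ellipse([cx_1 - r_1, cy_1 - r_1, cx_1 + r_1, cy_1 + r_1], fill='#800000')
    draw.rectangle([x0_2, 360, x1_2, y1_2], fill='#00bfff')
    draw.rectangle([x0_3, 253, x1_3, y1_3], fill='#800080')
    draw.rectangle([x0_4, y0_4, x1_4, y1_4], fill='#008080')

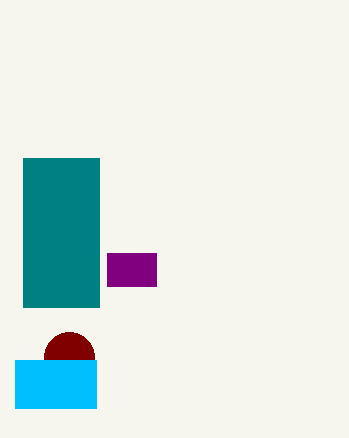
cx_1 = 69; cy_1 = 357; r_1 = 25; x0_2 = 15; x1_2 = 96; y1_2 = 408; x0_3 = 107; x1_3 = 156; y1_3 = 286; x0_4 = 23; y0_4 = 158; x1_4 = 99; y1_4 = 307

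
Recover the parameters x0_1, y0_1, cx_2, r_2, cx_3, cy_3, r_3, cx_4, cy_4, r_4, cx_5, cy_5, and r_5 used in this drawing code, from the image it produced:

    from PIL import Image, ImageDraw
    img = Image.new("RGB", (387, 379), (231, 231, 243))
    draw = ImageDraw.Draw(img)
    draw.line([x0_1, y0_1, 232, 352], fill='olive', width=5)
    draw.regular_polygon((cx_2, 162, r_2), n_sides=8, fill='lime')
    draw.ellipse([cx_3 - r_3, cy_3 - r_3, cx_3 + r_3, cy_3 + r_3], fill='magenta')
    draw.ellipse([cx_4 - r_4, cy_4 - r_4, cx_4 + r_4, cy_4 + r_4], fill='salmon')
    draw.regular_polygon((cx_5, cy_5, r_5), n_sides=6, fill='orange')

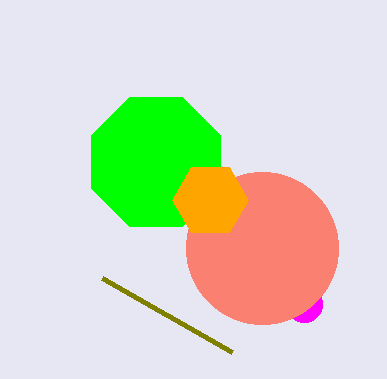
x0_1 = 102, y0_1 = 278, cx_2 = 156, r_2 = 70, cx_3 = 304, cy_3 = 304, r_3 = 18, cx_4 = 262, cy_4 = 248, r_4 = 76, cx_5 = 210, cy_5 = 200, r_5 = 38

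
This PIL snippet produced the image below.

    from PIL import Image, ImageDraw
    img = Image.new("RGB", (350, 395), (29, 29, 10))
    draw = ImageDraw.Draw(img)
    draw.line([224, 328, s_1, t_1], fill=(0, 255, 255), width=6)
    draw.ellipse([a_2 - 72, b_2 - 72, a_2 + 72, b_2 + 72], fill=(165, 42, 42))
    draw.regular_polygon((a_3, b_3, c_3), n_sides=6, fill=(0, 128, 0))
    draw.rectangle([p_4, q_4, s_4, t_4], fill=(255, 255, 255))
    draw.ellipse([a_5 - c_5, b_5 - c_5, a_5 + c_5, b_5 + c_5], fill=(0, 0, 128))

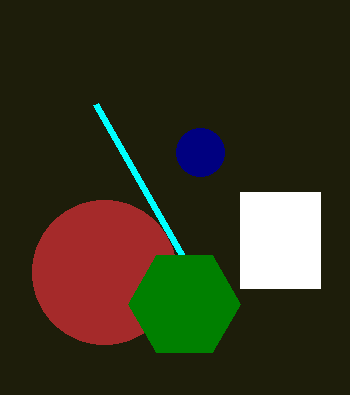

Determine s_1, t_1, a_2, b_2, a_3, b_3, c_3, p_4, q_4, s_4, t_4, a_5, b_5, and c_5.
s_1 = 96
t_1 = 104
a_2 = 104
b_2 = 272
a_3 = 184
b_3 = 304
c_3 = 56
p_4 = 240
q_4 = 192
s_4 = 320
t_4 = 288
a_5 = 200
b_5 = 152
c_5 = 24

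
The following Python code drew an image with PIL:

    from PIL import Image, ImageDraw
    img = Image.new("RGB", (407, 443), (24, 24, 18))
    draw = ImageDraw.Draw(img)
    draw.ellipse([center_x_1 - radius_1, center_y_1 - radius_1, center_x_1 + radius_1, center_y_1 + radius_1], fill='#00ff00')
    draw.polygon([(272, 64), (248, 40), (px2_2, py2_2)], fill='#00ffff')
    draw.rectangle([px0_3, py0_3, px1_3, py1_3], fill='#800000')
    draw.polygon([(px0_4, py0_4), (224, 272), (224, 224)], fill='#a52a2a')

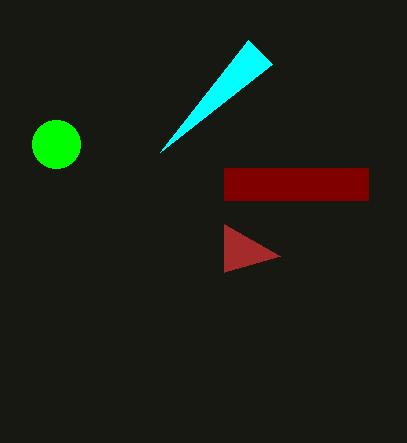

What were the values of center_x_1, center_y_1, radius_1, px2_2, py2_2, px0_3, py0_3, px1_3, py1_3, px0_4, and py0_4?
center_x_1 = 56
center_y_1 = 144
radius_1 = 24
px2_2 = 160
py2_2 = 152
px0_3 = 224
py0_3 = 168
px1_3 = 368
py1_3 = 200
px0_4 = 280
py0_4 = 256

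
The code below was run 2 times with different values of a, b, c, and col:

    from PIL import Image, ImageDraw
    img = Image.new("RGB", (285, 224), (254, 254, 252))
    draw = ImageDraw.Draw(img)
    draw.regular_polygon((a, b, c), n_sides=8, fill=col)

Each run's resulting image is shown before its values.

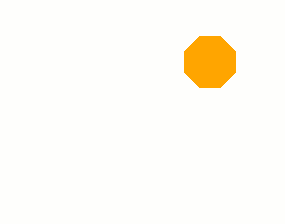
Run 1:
a = 210; b = 62; c = 28; col = 'orange'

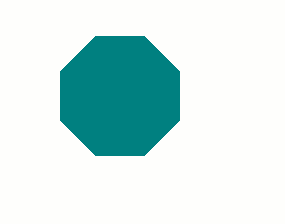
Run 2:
a = 120
b = 96
c = 64
col = 'teal'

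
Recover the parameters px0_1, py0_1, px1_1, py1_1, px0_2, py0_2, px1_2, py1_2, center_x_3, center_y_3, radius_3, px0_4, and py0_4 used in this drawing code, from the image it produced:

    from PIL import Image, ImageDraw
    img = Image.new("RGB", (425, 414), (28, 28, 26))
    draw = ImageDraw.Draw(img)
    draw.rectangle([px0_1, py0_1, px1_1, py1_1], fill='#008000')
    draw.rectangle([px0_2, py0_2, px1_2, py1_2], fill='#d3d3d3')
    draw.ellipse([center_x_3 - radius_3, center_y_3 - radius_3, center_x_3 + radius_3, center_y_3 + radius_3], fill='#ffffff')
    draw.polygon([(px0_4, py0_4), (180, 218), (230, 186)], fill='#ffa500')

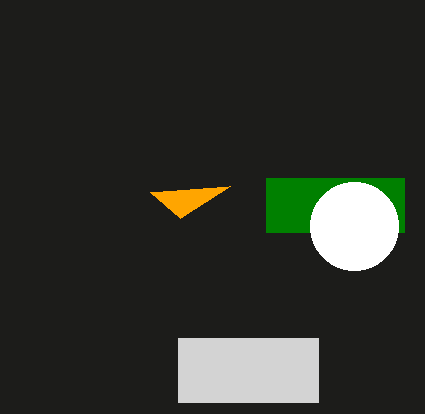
px0_1 = 266; py0_1 = 178; px1_1 = 404; py1_1 = 232; px0_2 = 178; py0_2 = 338; px1_2 = 318; py1_2 = 402; center_x_3 = 354; center_y_3 = 226; radius_3 = 44; px0_4 = 150; py0_4 = 192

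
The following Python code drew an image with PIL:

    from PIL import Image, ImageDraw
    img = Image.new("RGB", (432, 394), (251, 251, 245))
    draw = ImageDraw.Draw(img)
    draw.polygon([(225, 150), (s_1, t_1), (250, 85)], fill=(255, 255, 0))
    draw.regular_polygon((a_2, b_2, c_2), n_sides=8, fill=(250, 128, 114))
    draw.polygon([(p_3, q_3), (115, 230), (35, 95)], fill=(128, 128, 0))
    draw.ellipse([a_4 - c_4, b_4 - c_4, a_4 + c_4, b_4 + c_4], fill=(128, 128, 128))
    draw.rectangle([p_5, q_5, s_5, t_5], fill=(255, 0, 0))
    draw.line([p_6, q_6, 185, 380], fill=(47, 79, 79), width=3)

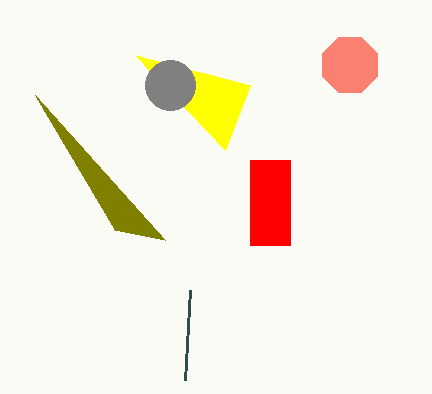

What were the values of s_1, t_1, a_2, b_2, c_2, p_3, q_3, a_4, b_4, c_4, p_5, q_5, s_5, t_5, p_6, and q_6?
s_1 = 135
t_1 = 55
a_2 = 350
b_2 = 65
c_2 = 30
p_3 = 165
q_3 = 240
a_4 = 170
b_4 = 85
c_4 = 25
p_5 = 250
q_5 = 160
s_5 = 290
t_5 = 245
p_6 = 190
q_6 = 290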